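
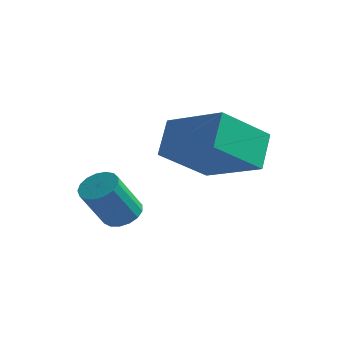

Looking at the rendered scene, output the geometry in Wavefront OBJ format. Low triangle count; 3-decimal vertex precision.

v -2.712 2.385 -1.991
v -2.124 2.495 -1.828
v -2.32 1.646 -0.546
v -2.908 1.535 -0.709
v -2.276 2.718 -1.703
v -2.471 1.869 -0.422
v -2.527 2.864 -1.645
v -2.723 2.015 -0.363
v -2.821 2.901 -1.665
v -3.016 2.052 -0.384
v -3.09 2.819 -1.761
v -3.285 1.97 -0.479
v -3.272 2.638 -1.909
v -3.468 1.789 -0.627
v -3.326 2.398 -2.075
v -3.522 1.549 -0.794
v -3.24 2.156 -2.223
v -3.435 1.307 -0.941
v -3.032 1.966 -2.317
v -3.228 1.117 -1.035
v -2.752 1.871 -2.337
v -2.947 1.022 -1.055
v -2.462 1.895 -2.277
v -2.658 1.046 -0.995
v -2.229 2.03 -2.152
v -2.425 1.181 -0.87
v -2.108 2.247 -1.99
v -2.303 1.398 -0.708
v -0.895 3.826 -0.649
v -1.519 2.359 0.475
v -1.151 4.674 0.316
v -1.775 3.208 1.439
v 1.015 3.572 0.081
v 0.391 2.106 1.204
v 0.759 4.421 1.045
v 0.135 2.954 2.169
f 2 1 5
f 2 5 3
f 3 5 6
f 3 6 4
f 5 1 7
f 5 7 6
f 6 7 8
f 6 8 4
f 7 1 9
f 7 9 8
f 8 9 10
f 8 10 4
f 9 1 11
f 9 11 10
f 10 11 12
f 10 12 4
f 11 1 13
f 11 13 12
f 12 13 14
f 12 14 4
f 13 1 15
f 13 15 14
f 14 15 16
f 14 16 4
f 15 1 17
f 15 17 16
f 16 17 18
f 16 18 4
f 17 1 19
f 17 19 18
f 18 19 20
f 18 20 4
f 19 1 21
f 19 21 20
f 20 21 22
f 20 22 4
f 21 1 23
f 21 23 22
f 22 23 24
f 22 24 4
f 23 1 25
f 23 25 24
f 24 25 26
f 24 26 4
f 25 1 27
f 25 27 26
f 26 27 28
f 26 28 4
f 27 1 2
f 27 2 28
f 28 2 3
f 28 3 4
f 30 32 29
f 33 30 29
f 29 32 31
f 31 33 29
f 30 36 32
f 34 30 33
f 34 36 30
f 32 36 31
f 35 33 31
f 31 36 35
f 35 34 33
f 36 34 35



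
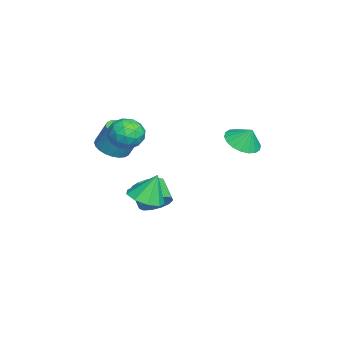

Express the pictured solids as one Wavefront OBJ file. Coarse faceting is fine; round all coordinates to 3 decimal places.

v -2.536 2.961 1.968
v -1.622 3.315 1.565
v -2.304 3.459 2.932
v -1.924 3.662 1.459
v -2.348 3.869 1.454
v -2.809 3.897 1.551
v -3.216 3.74 1.73
v -3.488 3.428 1.957
v -3.572 3.024 2.185
v -3.451 2.608 2.371
v -3.149 2.261 2.476
v -2.725 2.053 2.481
v -2.264 2.025 2.384
v -1.857 2.183 2.205
v -1.585 2.494 1.978
v -1.501 2.899 1.75
v -2.635 -1.544 -2.948
v -2.304 -1.035 -2.217
v -3.334 -1.568 -1.381
v -3.665 -2.076 -2.112
v -2.665 -0.726 -2.465
v -3.695 -1.259 -1.628
v -3.016 -0.677 -2.866
v -4.046 -1.21 -2.029
v -3.246 -0.903 -3.293
v -4.276 -1.436 -2.456
v -3.283 -1.332 -3.611
v -4.312 -1.865 -2.774
v -3.113 -1.829 -3.718
v -4.143 -2.362 -2.881
v -2.792 -2.234 -3.581
v -3.822 -2.767 -2.744
v -2.421 -2.421 -3.244
v -3.451 -2.954 -2.407
v -2.118 -2.329 -2.812
v -3.148 -2.862 -1.975
v -1.979 -1.987 -2.424
v -3.009 -2.52 -1.587
v -2.049 -1.505 -2.202
v -3.078 -2.038 -1.365
v -3.27 -3.904 0.886
v -2.678 -3.18 0.48
v -2.518 -2.531 1.867
v -3.11 -3.256 2.274
v -3.039 -3.015 0.444
v -2.879 -2.366 1.832
v -3.434 -2.985 0.476
v -3.274 -2.337 1.863
v -3.805 -3.095 0.57
v -3.645 -2.447 1.958
v -4.094 -3.329 0.712
v -3.934 -2.68 2.1
v -4.258 -3.65 0.881
v -4.098 -3.002 2.269
v -4.271 -4.01 1.051
v -4.111 -3.361 2.438
v -4.132 -4.353 1.195
v -3.972 -3.705 2.583
v -3.862 -4.629 1.293
v -3.702 -3.98 2.68
v -3.501 -4.794 1.328
v -3.341 -4.145 2.716
v -3.106 -4.823 1.297
v -2.946 -4.175 2.684
v -2.735 -4.713 1.202
v -2.575 -4.065 2.59
v -2.446 -4.48 1.06
v -2.286 -3.831 2.448
v -2.282 -4.158 0.891
v -2.122 -3.51 2.279
v -2.269 -3.799 0.722
v -2.109 -3.15 2.109
v -2.408 -3.455 0.577
v -2.248 -2.807 1.965
v -1.265 -1.997 -1.74
v -0.336 -2.461 -1.406
v -1.515 -1.363 -0.16
v -0.201 -1.773 -1.661
v -0.563 -1.19 -1.952
v -1.254 -0.985 -2.144
v -1.95 -1.253 -2.147
v -2.325 -1.87 -1.959
v -2.204 -2.546 -1.668
v -1.644 -2.965 -1.411
v -0.906 -2.931 -1.307
v -1.579 -1.992 3.074
v -0.6 -2.384 2.946
v -2.24 -3.556 2.814
v -1.261 -3.948 2.686
v -1.578 -3.613 3.643
v -1.169 -2.646 3.803
v -1.671 -3.294 1.957
v -1.262 -2.327 2.117
v -0.657 -3.188 2.255
v -0.6 -3.386 3.297
v -2.24 -2.554 2.463
v -2.183 -2.752 3.505
v -1.032 -2.05 3.033
v -1.808 -3.89 2.727
v -1.995 -3.693 3.29
v -1.419 -3.923 3.214
v -1.366 -2.205 3.537
v -0.791 -2.435 3.461
v -1.365 -3.158 3.871
v -2.049 -3.505 2.299
v -1.474 -3.735 2.223
v -1.421 -2.017 2.546
v -0.845 -2.247 2.47
v -1.475 -2.782 1.889
v -0.49 -2.754 2.552
v -0.878 -3.673 2.399
v -1.119 -3.289 1.97
v -0.879 -2.72 2.065
v -0.456 -2.87 3.164
v -0.844 -3.789 3.011
v -1.03 -3.592 3.573
v -0.79 -3.024 3.668
v -0.489 -3.343 2.758
v -1.996 -2.151 2.749
v -2.384 -3.07 2.596
v -2.05 -2.916 2.092
v -1.81 -2.348 2.187
v -1.962 -2.267 3.361
v -2.35 -3.186 3.208
v -1.961 -3.22 3.695
v -1.721 -2.651 3.79
v -2.351 -2.597 3.002
f 2 1 4
f 2 4 3
f 4 1 5
f 4 5 3
f 5 1 6
f 5 6 3
f 6 1 7
f 6 7 3
f 7 1 8
f 7 8 3
f 8 1 9
f 8 9 3
f 9 1 10
f 9 10 3
f 10 1 11
f 10 11 3
f 11 1 12
f 11 12 3
f 12 1 13
f 12 13 3
f 13 1 14
f 13 14 3
f 14 1 15
f 14 15 3
f 15 1 16
f 15 16 3
f 16 1 2
f 16 2 3
f 18 17 21
f 18 21 19
f 19 21 22
f 19 22 20
f 21 17 23
f 21 23 22
f 22 23 24
f 22 24 20
f 23 17 25
f 23 25 24
f 24 25 26
f 24 26 20
f 25 17 27
f 25 27 26
f 26 27 28
f 26 28 20
f 27 17 29
f 27 29 28
f 28 29 30
f 28 30 20
f 29 17 31
f 29 31 30
f 30 31 32
f 30 32 20
f 31 17 33
f 31 33 32
f 32 33 34
f 32 34 20
f 33 17 35
f 33 35 34
f 34 35 36
f 34 36 20
f 35 17 37
f 35 37 36
f 36 37 38
f 36 38 20
f 37 17 39
f 37 39 38
f 38 39 40
f 38 40 20
f 39 17 18
f 39 18 40
f 40 18 19
f 40 19 20
f 42 41 45
f 42 45 43
f 43 45 46
f 43 46 44
f 45 41 47
f 45 47 46
f 46 47 48
f 46 48 44
f 47 41 49
f 47 49 48
f 48 49 50
f 48 50 44
f 49 41 51
f 49 51 50
f 50 51 52
f 50 52 44
f 51 41 53
f 51 53 52
f 52 53 54
f 52 54 44
f 53 41 55
f 53 55 54
f 54 55 56
f 54 56 44
f 55 41 57
f 55 57 56
f 56 57 58
f 56 58 44
f 57 41 59
f 57 59 58
f 58 59 60
f 58 60 44
f 59 41 61
f 59 61 60
f 60 61 62
f 60 62 44
f 61 41 63
f 61 63 62
f 62 63 64
f 62 64 44
f 63 41 65
f 63 65 64
f 64 65 66
f 64 66 44
f 65 41 67
f 65 67 66
f 66 67 68
f 66 68 44
f 67 41 69
f 67 69 68
f 68 69 70
f 68 70 44
f 69 41 71
f 69 71 70
f 70 71 72
f 70 72 44
f 71 41 73
f 71 73 72
f 72 73 74
f 72 74 44
f 73 41 42
f 73 42 74
f 74 42 43
f 74 43 44
f 76 75 78
f 76 78 77
f 78 75 79
f 78 79 77
f 79 75 80
f 79 80 77
f 80 75 81
f 80 81 77
f 81 75 82
f 81 82 77
f 82 75 83
f 82 83 77
f 83 75 84
f 83 84 77
f 84 75 85
f 84 85 77
f 85 75 76
f 85 76 77
f 86 123 102
f 123 97 126
f 102 126 91
f 123 126 102
f 86 102 98
f 102 91 103
f 98 103 87
f 102 103 98
f 86 98 107
f 98 87 108
f 107 108 93
f 98 108 107
f 86 107 119
f 107 93 122
f 119 122 96
f 107 122 119
f 86 119 123
f 119 96 127
f 123 127 97
f 119 127 123
f 87 103 114
f 103 91 117
f 114 117 95
f 103 117 114
f 91 126 104
f 126 97 125
f 104 125 90
f 126 125 104
f 97 127 124
f 127 96 120
f 124 120 88
f 127 120 124
f 96 122 121
f 122 93 109
f 121 109 92
f 122 109 121
f 93 108 113
f 108 87 110
f 113 110 94
f 108 110 113
f 89 115 101
f 115 95 116
f 101 116 90
f 115 116 101
f 89 101 99
f 101 90 100
f 99 100 88
f 101 100 99
f 89 99 106
f 99 88 105
f 106 105 92
f 99 105 106
f 89 106 111
f 106 92 112
f 111 112 94
f 106 112 111
f 89 111 115
f 111 94 118
f 115 118 95
f 111 118 115
f 90 116 104
f 116 95 117
f 104 117 91
f 116 117 104
f 88 100 124
f 100 90 125
f 124 125 97
f 100 125 124
f 92 105 121
f 105 88 120
f 121 120 96
f 105 120 121
f 94 112 113
f 112 92 109
f 113 109 93
f 112 109 113
f 95 118 114
f 118 94 110
f 114 110 87
f 118 110 114



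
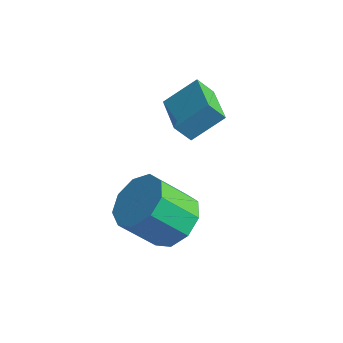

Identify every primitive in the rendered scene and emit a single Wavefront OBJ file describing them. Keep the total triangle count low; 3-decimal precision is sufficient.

v -3.326 2.383 0.143
v -2.749 3.276 0.942
v -4.487 3.258 0.004
v -3.91 4.151 0.803
v -2.97 2.749 -0.523
v -2.393 3.642 0.276
v -4.131 3.624 -0.662
v -3.554 4.517 0.137
v -2.302 1.192 -2.839
v -1.512 1.352 -2.247
v -2.249 0.548 -1.048
v -3.038 0.388 -1.641
v -1.962 1.863 -2.18
v -2.698 1.059 -0.982
v -2.571 2.06 -2.422
v -3.307 1.256 -1.224
v -3.054 1.851 -2.859
v -3.79 1.047 -1.661
v -3.185 1.333 -3.287
v -3.921 0.53 -2.088
v -2.903 0.749 -3.505
v -3.639 -0.054 -2.306
v -2.34 0.373 -3.412
v -3.076 -0.431 -2.213
v -1.759 0.379 -3.05
v -2.495 -0.424 -1.852
v -1.432 0.766 -2.59
v -2.168 -0.038 -1.392
f 2 4 1
f 5 2 1
f 1 4 3
f 3 5 1
f 2 8 4
f 6 2 5
f 6 8 2
f 4 8 3
f 7 5 3
f 3 8 7
f 7 6 5
f 8 6 7
f 10 9 13
f 10 13 11
f 11 13 14
f 11 14 12
f 13 9 15
f 13 15 14
f 14 15 16
f 14 16 12
f 15 9 17
f 15 17 16
f 16 17 18
f 16 18 12
f 17 9 19
f 17 19 18
f 18 19 20
f 18 20 12
f 19 9 21
f 19 21 20
f 20 21 22
f 20 22 12
f 21 9 23
f 21 23 22
f 22 23 24
f 22 24 12
f 23 9 25
f 23 25 24
f 24 25 26
f 24 26 12
f 25 9 27
f 25 27 26
f 26 27 28
f 26 28 12
f 27 9 10
f 27 10 28
f 28 10 11
f 28 11 12



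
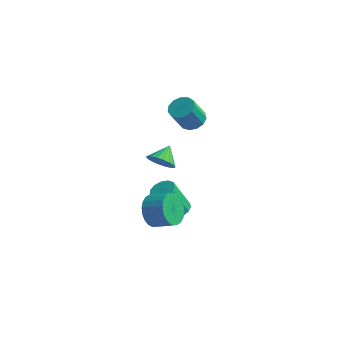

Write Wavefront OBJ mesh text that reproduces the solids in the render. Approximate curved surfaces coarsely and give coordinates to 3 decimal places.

v 0.453 -1.265 -2.379
v 1.094 -0.986 -2.056
v 0.408 -1.556 -0.199
v -0.233 -1.835 -0.521
v 0.808 -0.66 -2.062
v 0.122 -1.23 -0.205
v 0.409 -0.526 -2.168
v -0.277 -1.096 -0.311
v 0.024 -0.627 -2.341
v -0.662 -1.197 -0.484
v -0.225 -0.93 -2.526
v -0.91 -1.5 -0.669
v -0.258 -1.34 -2.664
v -0.944 -1.91 -0.807
v -0.066 -1.726 -2.712
v -0.752 -2.296 -0.855
v 0.291 -1.966 -2.653
v -0.395 -2.536 -0.796
v 0.699 -1.983 -2.508
v 0.014 -2.553 -0.651
v 1.029 -1.772 -2.321
v 0.344 -2.342 -0.464
v 1.176 -1.4 -2.153
v 0.491 -1.97 -0.296
v 0.405 -3.121 2.855
v 1.033 -2.795 2.383
v 0.415 -2.139 3.545
v 0.722 -2.669 2.208
v 0.349 -2.632 2.161
v -0.014 -2.692 2.252
v -0.293 -2.838 2.462
v -0.434 -3.039 2.749
v -0.409 -3.256 3.058
v -0.222 -3.447 3.326
v 0.089 -3.573 3.501
v 0.462 -3.609 3.548
v 0.825 -3.549 3.458
v 1.104 -3.404 3.248
v 1.245 -3.203 2.96
v 1.22 -2.985 2.652
v -1.232 3.47 1.52
v -0.747 4.011 1.923
v -1.044 3.191 3.382
v -1.528 2.65 2.98
v -1.18 4.188 1.934
v -1.477 3.368 3.393
v -1.629 4.137 1.814
v -1.926 3.317 3.273
v -1.952 3.874 1.601
v -2.249 3.054 3.06
v -2.046 3.483 1.362
v -2.343 2.664 2.821
v -1.882 3.088 1.174
v -2.179 2.268 2.633
v -1.511 2.814 1.095
v -1.808 1.994 2.554
v -1.052 2.748 1.152
v -1.348 1.929 2.611
v -0.649 2.912 1.325
v -0.946 2.092 2.785
v -0.432 3.252 1.561
v -0.729 2.432 3.02
v -0.468 3.662 1.783
v -0.765 2.842 3.243
v 0.387 -3.96 -0.592
v 0.757 -3.539 -1.491
v 1.943 -3.42 -0.948
v 1.573 -3.84 -0.048
v 0.63 -3.2 -1.29
v 1.817 -3.081 -0.747
v 0.467 -2.977 -0.982
v 1.653 -2.858 -0.439
v 0.292 -2.904 -0.615
v 1.478 -2.785 -0.072
v 0.131 -2.992 -0.244
v 1.317 -2.872 0.299
v 0.009 -3.226 0.074
v 1.195 -3.107 0.617
v -0.056 -3.573 0.29
v 1.13 -3.453 0.834
v -0.053 -3.978 0.373
v 1.133 -3.859 0.916
v 0.017 -4.38 0.308
v 1.203 -4.261 0.851
v 0.143 -4.719 0.107
v 1.33 -4.6 0.65
v 0.307 -4.942 -0.201
v 1.493 -4.823 0.342
v 0.482 -5.015 -0.568
v 1.668 -4.896 -0.025
v 0.643 -4.928 -0.939
v 1.829 -4.808 -0.396
v 0.765 -4.693 -1.257
v 1.951 -4.574 -0.714
v 0.83 -4.347 -1.474
v 2.016 -4.227 -0.93
v 0.827 -3.941 -1.556
v 2.013 -3.822 -1.013
f 2 1 5
f 2 5 3
f 3 5 6
f 3 6 4
f 5 1 7
f 5 7 6
f 6 7 8
f 6 8 4
f 7 1 9
f 7 9 8
f 8 9 10
f 8 10 4
f 9 1 11
f 9 11 10
f 10 11 12
f 10 12 4
f 11 1 13
f 11 13 12
f 12 13 14
f 12 14 4
f 13 1 15
f 13 15 14
f 14 15 16
f 14 16 4
f 15 1 17
f 15 17 16
f 16 17 18
f 16 18 4
f 17 1 19
f 17 19 18
f 18 19 20
f 18 20 4
f 19 1 21
f 19 21 20
f 20 21 22
f 20 22 4
f 21 1 23
f 21 23 22
f 22 23 24
f 22 24 4
f 23 1 2
f 23 2 24
f 24 2 3
f 24 3 4
f 26 25 28
f 26 28 27
f 28 25 29
f 28 29 27
f 29 25 30
f 29 30 27
f 30 25 31
f 30 31 27
f 31 25 32
f 31 32 27
f 32 25 33
f 32 33 27
f 33 25 34
f 33 34 27
f 34 25 35
f 34 35 27
f 35 25 36
f 35 36 27
f 36 25 37
f 36 37 27
f 37 25 38
f 37 38 27
f 38 25 39
f 38 39 27
f 39 25 40
f 39 40 27
f 40 25 26
f 40 26 27
f 42 41 45
f 42 45 43
f 43 45 46
f 43 46 44
f 45 41 47
f 45 47 46
f 46 47 48
f 46 48 44
f 47 41 49
f 47 49 48
f 48 49 50
f 48 50 44
f 49 41 51
f 49 51 50
f 50 51 52
f 50 52 44
f 51 41 53
f 51 53 52
f 52 53 54
f 52 54 44
f 53 41 55
f 53 55 54
f 54 55 56
f 54 56 44
f 55 41 57
f 55 57 56
f 56 57 58
f 56 58 44
f 57 41 59
f 57 59 58
f 58 59 60
f 58 60 44
f 59 41 61
f 59 61 60
f 60 61 62
f 60 62 44
f 61 41 63
f 61 63 62
f 62 63 64
f 62 64 44
f 63 41 42
f 63 42 64
f 64 42 43
f 64 43 44
f 66 65 69
f 66 69 67
f 67 69 70
f 67 70 68
f 69 65 71
f 69 71 70
f 70 71 72
f 70 72 68
f 71 65 73
f 71 73 72
f 72 73 74
f 72 74 68
f 73 65 75
f 73 75 74
f 74 75 76
f 74 76 68
f 75 65 77
f 75 77 76
f 76 77 78
f 76 78 68
f 77 65 79
f 77 79 78
f 78 79 80
f 78 80 68
f 79 65 81
f 79 81 80
f 80 81 82
f 80 82 68
f 81 65 83
f 81 83 82
f 82 83 84
f 82 84 68
f 83 65 85
f 83 85 84
f 84 85 86
f 84 86 68
f 85 65 87
f 85 87 86
f 86 87 88
f 86 88 68
f 87 65 89
f 87 89 88
f 88 89 90
f 88 90 68
f 89 65 91
f 89 91 90
f 90 91 92
f 90 92 68
f 91 65 93
f 91 93 92
f 92 93 94
f 92 94 68
f 93 65 95
f 93 95 94
f 94 95 96
f 94 96 68
f 95 65 97
f 95 97 96
f 96 97 98
f 96 98 68
f 97 65 66
f 97 66 98
f 98 66 67
f 98 67 68



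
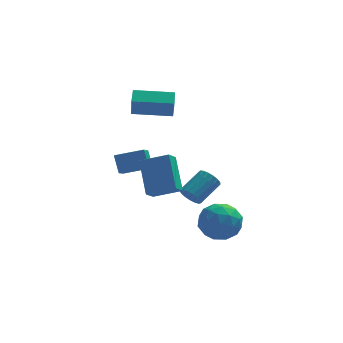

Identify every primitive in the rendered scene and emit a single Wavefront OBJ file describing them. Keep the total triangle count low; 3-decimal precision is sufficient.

v 1.972 0.814 -4.022
v 2.334 0.235 -3.829
v 3.43 1.206 -2.966
v 3.068 1.786 -3.158
v 2.48 0.329 -4.121
v 3.576 1.3 -3.257
v 2.51 0.534 -4.39
v 3.607 1.505 -3.527
v 2.417 0.803 -4.575
v 3.513 1.775 -3.711
v 2.222 1.076 -4.633
v 3.318 2.047 -3.769
v 1.969 1.288 -4.551
v 3.066 2.259 -3.688
v 1.717 1.392 -4.348
v 2.814 2.363 -3.484
v 1.524 1.363 -4.07
v 2.62 2.334 -3.207
v 1.433 1.209 -3.781
v 2.529 2.18 -2.918
v 1.465 0.965 -3.547
v 2.562 1.936 -2.684
v 1.614 0.686 -3.422
v 2.71 1.657 -2.559
v 1.844 0.436 -3.434
v 2.941 1.407 -2.571
v 2.104 0.274 -3.581
v 3.2 1.245 -2.718
v 3.109 -2.791 -3.046
v 3.545 -3.521 -2.172
v 2.815 -4.359 -4.208
v 3.251 -5.089 -3.334
v 2.18 -4.527 -3.181
v 2.361 -3.558 -2.462
v 3.999 -4.322 -3.918
v 4.18 -3.353 -3.199
v 4.095 -4.467 -2.71
v 2.971 -4.594 -2.255
v 3.389 -3.286 -4.125
v 2.265 -3.413 -3.67
v 3.353 -3.019 -2.507
v 3.007 -4.861 -3.873
v 2.377 -4.531 -3.783
v 2.634 -4.96 -3.269
v 2.657 -3.04 -2.678
v 2.913 -3.47 -2.164
v 2.111 -4.061 -2.757
v 3.447 -4.41 -4.216
v 3.703 -4.84 -3.702
v 3.726 -2.92 -3.111
v 3.983 -3.349 -2.597
v 4.249 -3.819 -3.623
v 3.933 -4.004 -2.31
v 3.76 -4.925 -2.993
v 4.199 -4.474 -3.336
v 4.306 -3.905 -2.913
v 3.272 -4.078 -2.042
v 3.099 -5 -2.725
v 2.469 -4.67 -2.635
v 2.576 -4.1 -2.213
v 3.595 -4.634 -2.359
v 3.261 -2.88 -3.655
v 3.088 -3.802 -4.338
v 3.784 -3.78 -4.167
v 3.891 -3.21 -3.745
v 2.6 -2.955 -3.387
v 2.427 -3.876 -4.07
v 2.054 -3.975 -3.467
v 2.161 -3.406 -3.044
v 2.765 -3.246 -4.021
v -0.168 -4.241 -1.117
v -0.541 -4.886 -0.578
v -0.438 -2.762 0.461
v -0.812 -3.407 1.001
v 1.272 -4.593 -0.541
v 0.898 -5.238 -0.001
v 1.001 -3.114 1.038
v 0.628 -3.759 1.577
v -1.044 2.444 1.415
v -1.031 1.906 2.621
v -0.934 3.315 1.802
v -0.921 2.778 3.008
v 1.141 2.222 1.292
v 1.154 1.685 2.498
v 1.251 3.094 1.679
v 1.264 2.556 2.885
v -1.815 -2.744 -0.214
v -2.037 -2.132 0.734
v -1.571 -1.843 -0.738
v -1.794 -1.231 0.21
v -0.326 -2.889 0.23
v -0.549 -2.277 1.178
v -0.083 -1.988 -0.294
v -0.305 -1.376 0.654
f 2 1 5
f 2 5 3
f 3 5 6
f 3 6 4
f 5 1 7
f 5 7 6
f 6 7 8
f 6 8 4
f 7 1 9
f 7 9 8
f 8 9 10
f 8 10 4
f 9 1 11
f 9 11 10
f 10 11 12
f 10 12 4
f 11 1 13
f 11 13 12
f 12 13 14
f 12 14 4
f 13 1 15
f 13 15 14
f 14 15 16
f 14 16 4
f 15 1 17
f 15 17 16
f 16 17 18
f 16 18 4
f 17 1 19
f 17 19 18
f 18 19 20
f 18 20 4
f 19 1 21
f 19 21 20
f 20 21 22
f 20 22 4
f 21 1 23
f 21 23 22
f 22 23 24
f 22 24 4
f 23 1 25
f 23 25 24
f 24 25 26
f 24 26 4
f 25 1 27
f 25 27 26
f 26 27 28
f 26 28 4
f 27 1 2
f 27 2 28
f 28 2 3
f 28 3 4
f 29 66 45
f 66 40 69
f 45 69 34
f 66 69 45
f 29 45 41
f 45 34 46
f 41 46 30
f 45 46 41
f 29 41 50
f 41 30 51
f 50 51 36
f 41 51 50
f 29 50 62
f 50 36 65
f 62 65 39
f 50 65 62
f 29 62 66
f 62 39 70
f 66 70 40
f 62 70 66
f 30 46 57
f 46 34 60
f 57 60 38
f 46 60 57
f 34 69 47
f 69 40 68
f 47 68 33
f 69 68 47
f 40 70 67
f 70 39 63
f 67 63 31
f 70 63 67
f 39 65 64
f 65 36 52
f 64 52 35
f 65 52 64
f 36 51 56
f 51 30 53
f 56 53 37
f 51 53 56
f 32 58 44
f 58 38 59
f 44 59 33
f 58 59 44
f 32 44 42
f 44 33 43
f 42 43 31
f 44 43 42
f 32 42 49
f 42 31 48
f 49 48 35
f 42 48 49
f 32 49 54
f 49 35 55
f 54 55 37
f 49 55 54
f 32 54 58
f 54 37 61
f 58 61 38
f 54 61 58
f 33 59 47
f 59 38 60
f 47 60 34
f 59 60 47
f 31 43 67
f 43 33 68
f 67 68 40
f 43 68 67
f 35 48 64
f 48 31 63
f 64 63 39
f 48 63 64
f 37 55 56
f 55 35 52
f 56 52 36
f 55 52 56
f 38 61 57
f 61 37 53
f 57 53 30
f 61 53 57
f 72 74 71
f 75 72 71
f 71 74 73
f 73 75 71
f 72 78 74
f 76 72 75
f 76 78 72
f 74 78 73
f 77 75 73
f 73 78 77
f 77 76 75
f 78 76 77
f 80 82 79
f 83 80 79
f 79 82 81
f 81 83 79
f 80 86 82
f 84 80 83
f 84 86 80
f 82 86 81
f 85 83 81
f 81 86 85
f 85 84 83
f 86 84 85
f 88 90 87
f 91 88 87
f 87 90 89
f 89 91 87
f 88 94 90
f 92 88 91
f 92 94 88
f 90 94 89
f 93 91 89
f 89 94 93
f 93 92 91
f 94 92 93



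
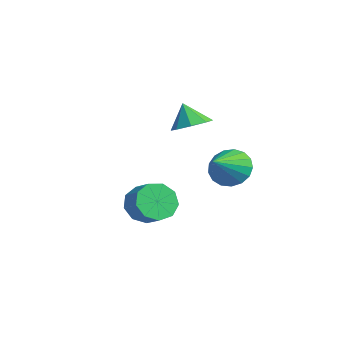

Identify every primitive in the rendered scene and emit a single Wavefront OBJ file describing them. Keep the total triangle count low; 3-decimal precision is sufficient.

v -0.279 -0.014 -2.06
v 0.126 -0.698 -2.597
v 1.045 -0.531 -2.117
v 0.639 0.154 -1.58
v 0.178 -0.117 -2.898
v 1.096 0.051 -2.418
v 0.015 0.513 -2.807
v 0.934 0.68 -2.326
v -0.285 0.896 -2.366
v 0.634 1.064 -1.886
v -0.582 0.854 -1.782
v 0.336 1.021 -1.302
v -0.738 0.405 -1.328
v 0.18 0.573 -0.848
v -0.679 -0.239 -1.217
v 0.239 -0.072 -0.737
v -0.433 -0.778 -1.5
v 0.486 -0.611 -1.02
v -0.115 -0.959 -2.045
v 0.804 -0.792 -1.565
v 1.409 2.913 0.123
v 2.152 3.082 -0.461
v 2.311 1.767 0.937
v 2.215 3.378 -0.115
v 2.093 3.567 0.286
v 1.815 3.606 0.649
v 1.443 3.486 0.892
v 1.064 3.236 0.958
v 0.764 2.911 0.834
v 0.612 2.586 0.546
v 0.642 2.337 0.161
v 0.848 2.219 -0.232
v 1.183 2.261 -0.544
v 1.569 2.451 -0.704
v 1.919 2.748 -0.674
v -3.609 3.37 0.718
v -2.843 3.702 1.104
v -4.091 3.15 1.862
v -3.328 4.201 0.996
v -3.978 4.213 0.725
v -4.412 3.731 0.45
v -4.376 3.038 0.332
v -3.891 2.539 0.44
v -3.241 2.527 0.711
v -2.807 3.009 0.986
f 2 1 5
f 2 5 3
f 3 5 6
f 3 6 4
f 5 1 7
f 5 7 6
f 6 7 8
f 6 8 4
f 7 1 9
f 7 9 8
f 8 9 10
f 8 10 4
f 9 1 11
f 9 11 10
f 10 11 12
f 10 12 4
f 11 1 13
f 11 13 12
f 12 13 14
f 12 14 4
f 13 1 15
f 13 15 14
f 14 15 16
f 14 16 4
f 15 1 17
f 15 17 16
f 16 17 18
f 16 18 4
f 17 1 19
f 17 19 18
f 18 19 20
f 18 20 4
f 19 1 2
f 19 2 20
f 20 2 3
f 20 3 4
f 22 21 24
f 22 24 23
f 24 21 25
f 24 25 23
f 25 21 26
f 25 26 23
f 26 21 27
f 26 27 23
f 27 21 28
f 27 28 23
f 28 21 29
f 28 29 23
f 29 21 30
f 29 30 23
f 30 21 31
f 30 31 23
f 31 21 32
f 31 32 23
f 32 21 33
f 32 33 23
f 33 21 34
f 33 34 23
f 34 21 35
f 34 35 23
f 35 21 22
f 35 22 23
f 37 36 39
f 37 39 38
f 39 36 40
f 39 40 38
f 40 36 41
f 40 41 38
f 41 36 42
f 41 42 38
f 42 36 43
f 42 43 38
f 43 36 44
f 43 44 38
f 44 36 45
f 44 45 38
f 45 36 37
f 45 37 38



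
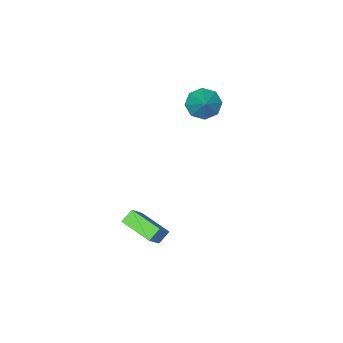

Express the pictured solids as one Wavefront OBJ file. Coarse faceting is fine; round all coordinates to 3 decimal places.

v 1.711 -2.976 -3.283
v 2.83 -2.583 -1.943
v 1.571 -1.1 -3.716
v 2.69 -0.707 -2.376
v 2.41 -3.053 -3.844
v 3.529 -2.66 -2.504
v 2.27 -1.177 -4.277
v 3.389 -0.784 -2.937
v -2.679 -2.705 3.336
v -2.272 -2.216 2.564
v -1.721 -1.655 4.504
v -2.922 -1.893 2.805
v -3.43 -2.045 3.358
v -3.497 -2.584 3.897
v -3.085 -3.194 4.108
v -2.435 -3.517 3.866
v -1.928 -3.365 3.313
v -1.86 -2.826 2.774
f 2 4 1
f 5 2 1
f 1 4 3
f 3 5 1
f 2 8 4
f 6 2 5
f 6 8 2
f 4 8 3
f 7 5 3
f 3 8 7
f 7 6 5
f 8 6 7
f 10 9 12
f 10 12 11
f 12 9 13
f 12 13 11
f 13 9 14
f 13 14 11
f 14 9 15
f 14 15 11
f 15 9 16
f 15 16 11
f 16 9 17
f 16 17 11
f 17 9 18
f 17 18 11
f 18 9 10
f 18 10 11



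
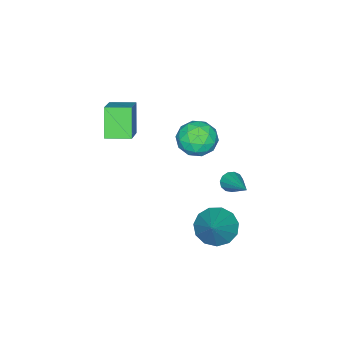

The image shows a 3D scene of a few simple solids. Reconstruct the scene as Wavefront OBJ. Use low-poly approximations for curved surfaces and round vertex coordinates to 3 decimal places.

v 0.302 2.79 -1.687
v 0.756 2.572 -1.817
v 1.278 4.21 -0.653
v 0.694 2.767 -2.027
v 0.508 2.969 -2.129
v 0.256 3.114 -2.09
v 0.019 3.156 -1.923
v -0.129 3.082 -1.681
v -0.139 2.914 -1.441
v -0.01 2.707 -1.279
v 0.218 2.527 -1.246
v 0.473 2.429 -1.353
v 0.673 2.446 -1.566
v 1.493 2.855 -3.855
v 2.029 3.279 -4.558
v 2.887 3.565 -2.365
v 1.661 3.656 -4.394
v 1.24 3.78 -4.058
v 0.899 3.61 -3.658
v 0.747 3.2 -3.321
v 0.832 2.681 -3.153
v 1.126 2.217 -3.208
v 1.538 1.956 -3.468
v 1.934 1.98 -3.851
v 2.191 2.282 -4.235
v 2.226 2.766 -4.499
v -0.569 1.015 0.431
v -0.043 1.742 0.794
v 0.743 0.298 -0.034
v 1.269 1.025 0.329
v 0.796 0.427 0.924
v -0.015 0.869 1.211
v 0.715 1.171 -0.451
v -0.096 1.613 -0.164
v 0.75 1.838 0.248
v 0.8 1.378 1.098
v -0.1 0.662 -0.338
v -0.05 0.202 0.512
v -0.421 1.441 0.653
v 1.121 0.599 0.107
v 0.843 0.247 0.457
v 1.152 0.674 0.67
v -0.404 0.928 0.899
v -0.096 1.356 1.112
v 0.398 0.583 1.188
v 0.796 0.684 -0.352
v 1.104 1.112 -0.139
v -0.452 1.366 0.09
v -0.143 1.793 0.303
v 0.302 1.457 -0.428
v 0.354 1.925 0.546
v 1.125 1.504 0.273
v 0.8 1.589 -0.186
v 0.323 1.849 -0.017
v 0.383 1.655 1.045
v 1.154 1.234 0.772
v 0.877 0.882 1.122
v 0.4 1.142 1.29
v 0.85 1.711 0.725
v -0.454 0.806 -0.012
v 0.317 0.385 -0.285
v 0.3 0.898 -0.53
v -0.177 1.158 -0.362
v -0.425 0.536 0.487
v 0.346 0.115 0.214
v 0.377 0.191 0.777
v -0.1 0.451 0.946
v -0.15 0.329 0.035
v 1.381 -2.866 1.541
v 2.656 -2.133 2.507
v 0.768 -1.883 1.603
v 2.044 -1.149 2.569
v 2.076 -2.351 0.231
v 3.352 -1.617 1.197
v 1.464 -1.367 0.293
v 2.739 -0.634 1.259
f 2 1 4
f 2 4 3
f 4 1 5
f 4 5 3
f 5 1 6
f 5 6 3
f 6 1 7
f 6 7 3
f 7 1 8
f 7 8 3
f 8 1 9
f 8 9 3
f 9 1 10
f 9 10 3
f 10 1 11
f 10 11 3
f 11 1 12
f 11 12 3
f 12 1 13
f 12 13 3
f 13 1 2
f 13 2 3
f 15 14 17
f 15 17 16
f 17 14 18
f 17 18 16
f 18 14 19
f 18 19 16
f 19 14 20
f 19 20 16
f 20 14 21
f 20 21 16
f 21 14 22
f 21 22 16
f 22 14 23
f 22 23 16
f 23 14 24
f 23 24 16
f 24 14 25
f 24 25 16
f 25 14 26
f 25 26 16
f 26 14 15
f 26 15 16
f 27 64 43
f 64 38 67
f 43 67 32
f 64 67 43
f 27 43 39
f 43 32 44
f 39 44 28
f 43 44 39
f 27 39 48
f 39 28 49
f 48 49 34
f 39 49 48
f 27 48 60
f 48 34 63
f 60 63 37
f 48 63 60
f 27 60 64
f 60 37 68
f 64 68 38
f 60 68 64
f 28 44 55
f 44 32 58
f 55 58 36
f 44 58 55
f 32 67 45
f 67 38 66
f 45 66 31
f 67 66 45
f 38 68 65
f 68 37 61
f 65 61 29
f 68 61 65
f 37 63 62
f 63 34 50
f 62 50 33
f 63 50 62
f 34 49 54
f 49 28 51
f 54 51 35
f 49 51 54
f 30 56 42
f 56 36 57
f 42 57 31
f 56 57 42
f 30 42 40
f 42 31 41
f 40 41 29
f 42 41 40
f 30 40 47
f 40 29 46
f 47 46 33
f 40 46 47
f 30 47 52
f 47 33 53
f 52 53 35
f 47 53 52
f 30 52 56
f 52 35 59
f 56 59 36
f 52 59 56
f 31 57 45
f 57 36 58
f 45 58 32
f 57 58 45
f 29 41 65
f 41 31 66
f 65 66 38
f 41 66 65
f 33 46 62
f 46 29 61
f 62 61 37
f 46 61 62
f 35 53 54
f 53 33 50
f 54 50 34
f 53 50 54
f 36 59 55
f 59 35 51
f 55 51 28
f 59 51 55
f 70 72 69
f 73 70 69
f 69 72 71
f 71 73 69
f 70 76 72
f 74 70 73
f 74 76 70
f 72 76 71
f 75 73 71
f 71 76 75
f 75 74 73
f 76 74 75



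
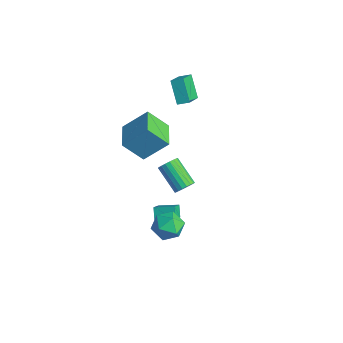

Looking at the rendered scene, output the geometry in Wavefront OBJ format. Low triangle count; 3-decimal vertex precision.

v -1.044 0.806 -2.864
v -0.647 0.687 -2.312
v -2.3 0.515 -1.163
v -2.696 0.634 -1.716
v -0.678 0.993 -2.31
v -2.331 0.821 -1.161
v -0.781 1.262 -2.418
v -2.433 1.089 -1.269
v -0.936 1.44 -2.614
v -2.588 1.268 -1.465
v -1.112 1.493 -2.86
v -2.765 1.32 -1.711
v -1.275 1.41 -3.106
v -2.927 1.237 -1.958
v -1.392 1.207 -3.305
v -3.044 1.035 -2.156
v -1.44 0.925 -3.417
v -3.093 0.753 -2.268
v -1.409 0.619 -3.419
v -3.062 0.447 -2.27
v -1.307 0.351 -3.311
v -2.959 0.178 -2.162
v -1.152 0.172 -3.115
v -2.804 0 -1.966
v -0.975 0.12 -2.869
v -2.628 -0.053 -1.72
v -0.813 0.203 -2.622
v -2.465 0.03 -1.474
v -0.696 0.405 -2.424
v -2.348 0.233 -1.275
v 0.687 -2.391 -2.712
v 0.169 -2.136 -2.075
v 0.13 -1.711 -3.438
v -0.388 -1.456 -2.8
v 1.488 -1.444 -2.44
v 0.97 -1.189 -1.802
v 0.931 -0.764 -3.165
v 0.413 -0.509 -2.528
v -4.893 2.784 3.959
v -3.907 1.585 4.926
v -4.435 3.381 4.231
v -3.448 2.181 5.199
v -3.832 2.579 2.621
v -2.845 1.379 3.589
v -3.373 3.175 2.894
v -2.387 1.976 3.861
v -4.027 -1.701 2.023
v -3.296 -0.382 3.427
v -3.323 -0.668 0.686
v -2.592 0.651 2.09
v -2.408 -2.691 2.11
v -1.677 -1.372 3.514
v -1.704 -1.658 0.773
v -0.973 -0.339 2.177
v 3.59 -2.672 -0.078
v 4.38 -2.611 0.597
v 3.48 -4.329 0.203
v 4.27 -4.268 0.878
v 3.351 -3.839 1.113
v 3.419 -2.815 0.939
v 4.441 -4.125 -0.139
v 4.509 -3.101 -0.313
v 4.906 -3.508 0.559
v 4.232 -3.332 1.332
v 3.628 -3.608 -0.532
v 2.954 -3.432 0.241
f 2 1 5
f 2 5 3
f 3 5 6
f 3 6 4
f 5 1 7
f 5 7 6
f 6 7 8
f 6 8 4
f 7 1 9
f 7 9 8
f 8 9 10
f 8 10 4
f 9 1 11
f 9 11 10
f 10 11 12
f 10 12 4
f 11 1 13
f 11 13 12
f 12 13 14
f 12 14 4
f 13 1 15
f 13 15 14
f 14 15 16
f 14 16 4
f 15 1 17
f 15 17 16
f 16 17 18
f 16 18 4
f 17 1 19
f 17 19 18
f 18 19 20
f 18 20 4
f 19 1 21
f 19 21 20
f 20 21 22
f 20 22 4
f 21 1 23
f 21 23 22
f 22 23 24
f 22 24 4
f 23 1 25
f 23 25 24
f 24 25 26
f 24 26 4
f 25 1 27
f 25 27 26
f 26 27 28
f 26 28 4
f 27 1 29
f 27 29 28
f 28 29 30
f 28 30 4
f 29 1 2
f 29 2 30
f 30 2 3
f 30 3 4
f 32 34 31
f 35 32 31
f 31 34 33
f 33 35 31
f 32 38 34
f 36 32 35
f 36 38 32
f 34 38 33
f 37 35 33
f 33 38 37
f 37 36 35
f 38 36 37
f 40 42 39
f 43 40 39
f 39 42 41
f 41 43 39
f 40 46 42
f 44 40 43
f 44 46 40
f 42 46 41
f 45 43 41
f 41 46 45
f 45 44 43
f 46 44 45
f 48 50 47
f 51 48 47
f 47 50 49
f 49 51 47
f 48 54 50
f 52 48 51
f 52 54 48
f 50 54 49
f 53 51 49
f 49 54 53
f 53 52 51
f 54 52 53
f 55 66 60
f 55 60 56
f 55 56 62
f 55 62 65
f 55 65 66
f 56 60 64
f 60 66 59
f 66 65 57
f 65 62 61
f 62 56 63
f 58 64 59
f 58 59 57
f 58 57 61
f 58 61 63
f 58 63 64
f 59 64 60
f 57 59 66
f 61 57 65
f 63 61 62
f 64 63 56



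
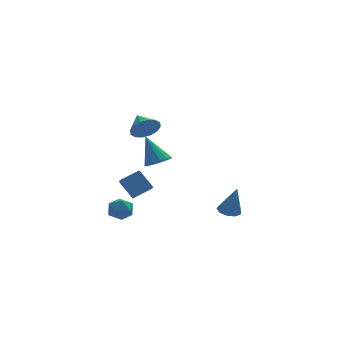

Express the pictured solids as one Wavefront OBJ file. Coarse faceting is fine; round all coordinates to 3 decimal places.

v -1.711 1.924 0.439
v -1.247 2.502 0.165
v -2.149 2.976 1.921
v -1.615 2.577 0.004
v -2.009 2.476 -0.041
v -2.323 2.228 0.042
v -2.474 1.899 0.232
v -2.419 1.576 0.477
v -2.176 1.346 0.712
v -1.808 1.271 0.873
v -1.414 1.371 0.918
v -1.1 1.62 0.835
v -0.949 1.949 0.645
v -1.003 2.272 0.4
v -2.677 0.862 3.494
v -2.196 0.624 4.166
v -2.843 1.978 4.006
v -1.909 0.801 3.875
v -1.827 0.993 3.482
v -1.974 1.151 3.092
v -2.309 1.231 2.81
v -2.742 1.212 2.711
v -3.158 1.099 2.821
v -3.446 0.923 3.112
v -3.527 0.73 3.505
v -3.38 0.573 3.895
v -3.046 0.493 4.177
v -2.612 0.512 4.276
v 2.628 3.26 -4.5
v 3.325 3.311 -4.624
v 2.972 2.94 -2.7
v 3.144 3.747 -4.512
v 2.721 3.956 -4.394
v 2.255 3.838 -4.326
v 1.963 3.451 -4.339
v 1.982 2.973 -4.427
v 2.303 2.63 -4.55
v 2.776 2.582 -4.649
v 3.18 2.851 -4.678
v -3.918 1.628 -1.915
v -3.323 1.142 -2.095
v -4.677 0.998 -2.725
v -4.082 0.512 -2.905
v -4.412 0.484 -2.189
v -3.944 0.873 -1.688
v -4.056 1.267 -3.132
v -3.588 1.656 -2.631
v -3.409 0.919 -2.846
v -3.629 0.435 -2.264
v -4.371 1.705 -2.556
v -4.591 1.221 -1.974
v -3.127 1.939 -2.143
v -3.303 1.228 -1.638
v -3.659 2.711 -1.243
v -3.835 2 -0.737
v -2.005 2.06 -1.583
v -2.181 1.349 -1.077
v -2.537 2.832 -0.682
v -2.713 2.121 -0.177
f 2 1 4
f 2 4 3
f 4 1 5
f 4 5 3
f 5 1 6
f 5 6 3
f 6 1 7
f 6 7 3
f 7 1 8
f 7 8 3
f 8 1 9
f 8 9 3
f 9 1 10
f 9 10 3
f 10 1 11
f 10 11 3
f 11 1 12
f 11 12 3
f 12 1 13
f 12 13 3
f 13 1 14
f 13 14 3
f 14 1 2
f 14 2 3
f 16 15 18
f 16 18 17
f 18 15 19
f 18 19 17
f 19 15 20
f 19 20 17
f 20 15 21
f 20 21 17
f 21 15 22
f 21 22 17
f 22 15 23
f 22 23 17
f 23 15 24
f 23 24 17
f 24 15 25
f 24 25 17
f 25 15 26
f 25 26 17
f 26 15 27
f 26 27 17
f 27 15 28
f 27 28 17
f 28 15 16
f 28 16 17
f 30 29 32
f 30 32 31
f 32 29 33
f 32 33 31
f 33 29 34
f 33 34 31
f 34 29 35
f 34 35 31
f 35 29 36
f 35 36 31
f 36 29 37
f 36 37 31
f 37 29 38
f 37 38 31
f 38 29 39
f 38 39 31
f 39 29 30
f 39 30 31
f 40 51 45
f 40 45 41
f 40 41 47
f 40 47 50
f 40 50 51
f 41 45 49
f 45 51 44
f 51 50 42
f 50 47 46
f 47 41 48
f 43 49 44
f 43 44 42
f 43 42 46
f 43 46 48
f 43 48 49
f 44 49 45
f 42 44 51
f 46 42 50
f 48 46 47
f 49 48 41
f 53 55 52
f 56 53 52
f 52 55 54
f 54 56 52
f 53 59 55
f 57 53 56
f 57 59 53
f 55 59 54
f 58 56 54
f 54 59 58
f 58 57 56
f 59 57 58



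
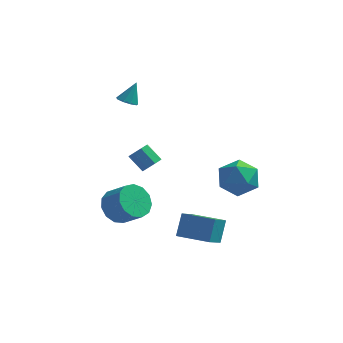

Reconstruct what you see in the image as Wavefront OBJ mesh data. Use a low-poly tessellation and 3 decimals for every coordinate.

v -1.879 -1.206 -2.957
v -1.446 -1.756 -3.713
v -0.429 -2.184 -2.819
v -0.861 -1.634 -2.063
v -1.204 -1.229 -3.735
v -0.187 -1.657 -2.841
v -1.177 -0.694 -3.51
v -0.16 -1.122 -2.617
v -1.372 -0.322 -3.11
v -0.355 -0.75 -2.216
v -1.728 -0.231 -2.661
v -0.711 -0.659 -1.767
v -2.132 -0.449 -2.306
v -1.115 -0.877 -1.412
v -2.455 -0.908 -2.157
v -1.438 -1.336 -1.264
v -2.596 -1.461 -2.263
v -1.578 -1.889 -1.369
v -2.508 -1.933 -2.589
v -1.491 -2.361 -1.695
v -2.221 -2.175 -3.031
v -1.204 -2.603 -2.138
v -1.825 -2.108 -3.45
v -0.808 -2.536 -2.557
v -0.606 1.108 -1.327
v -0.375 0.723 -0.9
v -1.163 1.086 -0.146
v -1.394 1.472 -0.573
v -0.168 1.15 -0.89
v -0.957 1.513 -0.136
v -0.218 1.553 -1.136
v -1.007 1.916 -0.382
v -0.495 1.695 -1.494
v -1.283 2.058 -0.74
v -0.837 1.494 -1.754
v -1.625 1.857 -1
v -1.043 1.067 -1.764
v -1.832 1.43 -1.01
v -0.993 0.664 -1.518
v -1.782 1.027 -0.764
v -0.717 0.522 -1.16
v -1.505 0.885 -0.406
v 3.486 3.091 -1.731
v 4.508 2.456 -1.856
v 2.672 2.064 -3.184
v 3.694 1.429 -3.309
v 3.01 1.287 -2.322
v 3.513 1.921 -1.424
v 3.667 2.599 -3.616
v 4.17 3.233 -2.718
v 4.62 2.152 -3.021
v 4.213 1.341 -2.221
v 2.967 3.179 -2.819
v 2.56 2.368 -2.019
v -2.402 3.611 1.58
v -2.135 4.055 1.276
v -2.018 4.149 2.7
v -2.524 4.156 1.36
v -2.855 4.003 1.548
v -2.974 3.666 1.75
v -2.826 3.304 1.873
v -2.478 3.085 1.858
v -2.095 3.113 1.714
v -1.855 3.374 1.507
v -1.871 3.746 1.334
v 1.553 -3.71 -2.761
v 1.678 -2.925 -1.694
v 1.873 -2.432 -3.738
v 1.997 -1.647 -2.671
v 3.223 -4.073 -2.689
v 3.347 -3.288 -1.622
v 3.542 -2.795 -3.666
v 3.667 -2.01 -2.599
f 2 1 5
f 2 5 3
f 3 5 6
f 3 6 4
f 5 1 7
f 5 7 6
f 6 7 8
f 6 8 4
f 7 1 9
f 7 9 8
f 8 9 10
f 8 10 4
f 9 1 11
f 9 11 10
f 10 11 12
f 10 12 4
f 11 1 13
f 11 13 12
f 12 13 14
f 12 14 4
f 13 1 15
f 13 15 14
f 14 15 16
f 14 16 4
f 15 1 17
f 15 17 16
f 16 17 18
f 16 18 4
f 17 1 19
f 17 19 18
f 18 19 20
f 18 20 4
f 19 1 21
f 19 21 20
f 20 21 22
f 20 22 4
f 21 1 23
f 21 23 22
f 22 23 24
f 22 24 4
f 23 1 2
f 23 2 24
f 24 2 3
f 24 3 4
f 26 25 29
f 26 29 27
f 27 29 30
f 27 30 28
f 29 25 31
f 29 31 30
f 30 31 32
f 30 32 28
f 31 25 33
f 31 33 32
f 32 33 34
f 32 34 28
f 33 25 35
f 33 35 34
f 34 35 36
f 34 36 28
f 35 25 37
f 35 37 36
f 36 37 38
f 36 38 28
f 37 25 39
f 37 39 38
f 38 39 40
f 38 40 28
f 39 25 41
f 39 41 40
f 40 41 42
f 40 42 28
f 41 25 26
f 41 26 42
f 42 26 27
f 42 27 28
f 43 54 48
f 43 48 44
f 43 44 50
f 43 50 53
f 43 53 54
f 44 48 52
f 48 54 47
f 54 53 45
f 53 50 49
f 50 44 51
f 46 52 47
f 46 47 45
f 46 45 49
f 46 49 51
f 46 51 52
f 47 52 48
f 45 47 54
f 49 45 53
f 51 49 50
f 52 51 44
f 56 55 58
f 56 58 57
f 58 55 59
f 58 59 57
f 59 55 60
f 59 60 57
f 60 55 61
f 60 61 57
f 61 55 62
f 61 62 57
f 62 55 63
f 62 63 57
f 63 55 64
f 63 64 57
f 64 55 65
f 64 65 57
f 65 55 56
f 65 56 57
f 67 69 66
f 70 67 66
f 66 69 68
f 68 70 66
f 67 73 69
f 71 67 70
f 71 73 67
f 69 73 68
f 72 70 68
f 68 73 72
f 72 71 70
f 73 71 72



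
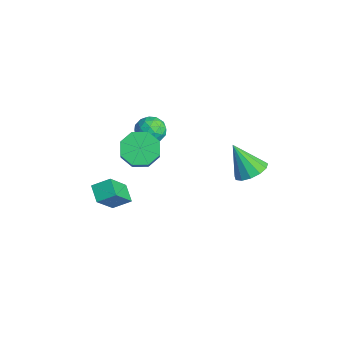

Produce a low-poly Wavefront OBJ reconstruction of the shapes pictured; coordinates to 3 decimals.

v -0.396 -0.698 1.211
v 0.153 -1.207 0.999
v -1.173 -1.173 0.341
v -0.624 -1.682 0.129
v -0.97 -1.749 0.823
v -0.49 -1.456 1.36
v -0.53 -0.924 -0.02
v -0.05 -0.631 0.517
v 0.07 -1.347 0.238
v -0.202 -1.857 0.759
v -0.818 -0.523 0.581
v -1.09 -1.033 1.102
v -0.054 -0.911 1.181
v -0.966 -1.469 0.159
v -1.17 -1.509 0.566
v -0.847 -1.808 0.442
v -0.431 -1.057 1.394
v -0.109 -1.356 1.269
v -0.769 -1.675 1.166
v -0.911 -1.024 0.071
v -0.589 -1.323 -0.054
v -0.173 -0.572 0.898
v 0.15 -0.871 0.774
v -0.251 -0.705 0.174
v 0.22 -1.292 0.609
v -0.236 -1.571 0.098
v -0.181 -1.126 0.01
v 0.101 -0.954 0.326
v 0.061 -1.592 0.916
v -0.396 -1.871 0.404
v -0.599 -1.911 0.812
v -0.317 -1.738 1.128
v 0.012 -1.674 0.468
v -0.624 -0.509 0.936
v -1.081 -0.788 0.424
v -0.703 -0.642 0.212
v -0.421 -0.469 0.528
v -0.784 -0.809 1.242
v -1.24 -1.088 0.731
v -1.121 -1.426 1.014
v -0.839 -1.254 1.33
v -1.032 -0.706 0.872
v 0.261 -1.962 0.086
v 0.96 -1.834 -0.514
v 1.959 -2.191 0.575
v 1.259 -2.318 1.174
v 0.79 -1.239 -0.163
v 1.789 -1.595 0.925
v 0.31 -1.067 0.333
v 1.309 -1.423 1.422
v -0.199 -1.419 0.685
v 0.8 -1.775 1.774
v -0.439 -2.089 0.685
v 0.56 -2.446 1.774
v -0.269 -2.685 0.335
v 0.73 -3.041 1.423
v 0.211 -2.857 -0.162
v 1.21 -3.213 0.927
v 0.72 -2.505 -0.514
v 1.719 -2.861 0.575
v -0.507 -3.294 -3.095
v 0.132 -4.242 -1.783
v -0.235 -2.481 -2.64
v 0.404 -3.429 -1.328
v 0.336 -3.331 -3.532
v 0.975 -4.279 -2.22
v 0.608 -2.518 -3.077
v 1.247 -3.466 -1.765
v 2.571 2.406 -0.839
v 3.304 2.512 -0.441
v 1.869 1.794 0.619
v 3.063 2.916 -0.387
v 2.667 3.158 -0.477
v 2.24 3.162 -0.681
v 1.918 2.926 -0.935
v 1.804 2.524 -1.159
v 1.933 2.086 -1.281
v 2.265 1.749 -1.263
v 2.694 1.621 -1.11
v 3.085 1.742 -0.87
v 3.312 2.074 -0.621
f 1 38 17
f 38 12 41
f 17 41 6
f 38 41 17
f 1 17 13
f 17 6 18
f 13 18 2
f 17 18 13
f 1 13 22
f 13 2 23
f 22 23 8
f 13 23 22
f 1 22 34
f 22 8 37
f 34 37 11
f 22 37 34
f 1 34 38
f 34 11 42
f 38 42 12
f 34 42 38
f 2 18 29
f 18 6 32
f 29 32 10
f 18 32 29
f 6 41 19
f 41 12 40
f 19 40 5
f 41 40 19
f 12 42 39
f 42 11 35
f 39 35 3
f 42 35 39
f 11 37 36
f 37 8 24
f 36 24 7
f 37 24 36
f 8 23 28
f 23 2 25
f 28 25 9
f 23 25 28
f 4 30 16
f 30 10 31
f 16 31 5
f 30 31 16
f 4 16 14
f 16 5 15
f 14 15 3
f 16 15 14
f 4 14 21
f 14 3 20
f 21 20 7
f 14 20 21
f 4 21 26
f 21 7 27
f 26 27 9
f 21 27 26
f 4 26 30
f 26 9 33
f 30 33 10
f 26 33 30
f 5 31 19
f 31 10 32
f 19 32 6
f 31 32 19
f 3 15 39
f 15 5 40
f 39 40 12
f 15 40 39
f 7 20 36
f 20 3 35
f 36 35 11
f 20 35 36
f 9 27 28
f 27 7 24
f 28 24 8
f 27 24 28
f 10 33 29
f 33 9 25
f 29 25 2
f 33 25 29
f 44 43 47
f 44 47 45
f 45 47 48
f 45 48 46
f 47 43 49
f 47 49 48
f 48 49 50
f 48 50 46
f 49 43 51
f 49 51 50
f 50 51 52
f 50 52 46
f 51 43 53
f 51 53 52
f 52 53 54
f 52 54 46
f 53 43 55
f 53 55 54
f 54 55 56
f 54 56 46
f 55 43 57
f 55 57 56
f 56 57 58
f 56 58 46
f 57 43 59
f 57 59 58
f 58 59 60
f 58 60 46
f 59 43 44
f 59 44 60
f 60 44 45
f 60 45 46
f 62 64 61
f 65 62 61
f 61 64 63
f 63 65 61
f 62 68 64
f 66 62 65
f 66 68 62
f 64 68 63
f 67 65 63
f 63 68 67
f 67 66 65
f 68 66 67
f 70 69 72
f 70 72 71
f 72 69 73
f 72 73 71
f 73 69 74
f 73 74 71
f 74 69 75
f 74 75 71
f 75 69 76
f 75 76 71
f 76 69 77
f 76 77 71
f 77 69 78
f 77 78 71
f 78 69 79
f 78 79 71
f 79 69 80
f 79 80 71
f 80 69 81
f 80 81 71
f 81 69 70
f 81 70 71



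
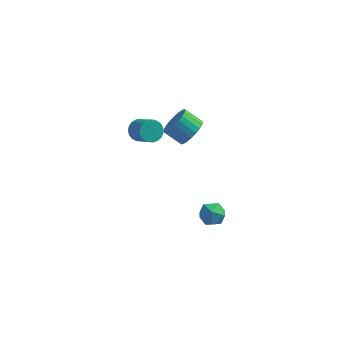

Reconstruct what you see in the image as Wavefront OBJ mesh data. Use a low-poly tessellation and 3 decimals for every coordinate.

v 1.824 3.237 -2.833
v 2.295 2.945 -2.074
v 1.306 3.191 -1.367
v 0.836 3.483 -2.127
v 2.38 3.301 -2.078
v 1.392 3.547 -1.371
v 2.381 3.648 -2.197
v 1.393 3.894 -1.491
v 2.297 3.932 -2.414
v 1.309 4.178 -1.707
v 2.142 4.111 -2.694
v 1.153 4.357 -1.987
v 1.938 4.156 -2.995
v 0.949 4.402 -2.288
v 1.716 4.061 -3.272
v 0.728 4.308 -2.565
v 1.511 3.841 -3.482
v 0.523 4.087 -2.775
v 1.354 3.529 -3.593
v 0.365 3.775 -2.886
v 1.268 3.173 -3.589
v 0.28 3.419 -2.882
v 1.267 2.826 -3.469
v 0.279 3.072 -2.763
v 1.351 2.542 -3.253
v 0.363 2.788 -2.546
v 1.507 2.363 -2.973
v 0.518 2.609 -2.266
v 1.711 2.318 -2.672
v 0.722 2.564 -1.965
v 1.932 2.412 -2.395
v 0.944 2.659 -1.688
v 2.137 2.633 -2.185
v 1.149 2.879 -1.478
v 4.102 -3.387 -1.629
v 4.491 -3.985 -1.988
v 3.129 -3.515 -2.472
v 3.518 -4.113 -2.831
v 3.223 -4.213 -2.095
v 3.824 -4.134 -1.574
v 3.796 -3.366 -2.886
v 4.397 -3.287 -2.365
v 4.302 -3.972 -2.765
v 3.948 -4.496 -2.276
v 3.672 -3.004 -2.184
v 3.318 -3.528 -1.695
v -1.049 3.305 -3.097
v -0.513 3.281 -3.577
v 0.266 2.45 -2.663
v -0.271 2.475 -2.183
v -0.442 3.523 -3.416
v 0.337 2.693 -2.502
v -0.476 3.728 -3.201
v 0.303 2.898 -2.287
v -0.609 3.86 -2.967
v 0.169 3.03 -2.054
v -0.819 3.896 -2.756
v -0.04 3.066 -1.843
v -1.068 3.83 -2.604
v -0.289 2.999 -1.69
v -1.314 3.673 -2.537
v -0.535 2.842 -1.623
v -1.514 3.452 -2.567
v -0.735 2.622 -1.653
v -1.634 3.207 -2.689
v -0.855 2.376 -1.775
v -1.653 2.978 -2.881
v -0.874 2.147 -1.967
v -1.567 2.805 -3.11
v -0.789 1.975 -2.196
v -1.392 2.72 -3.337
v -0.613 1.889 -2.423
v -1.158 2.735 -3.523
v -0.379 1.904 -2.609
v -0.905 2.849 -3.635
v -0.126 2.018 -2.721
v -0.677 3.042 -3.654
v 0.102 2.211 -2.74
f 2 1 5
f 2 5 3
f 3 5 6
f 3 6 4
f 5 1 7
f 5 7 6
f 6 7 8
f 6 8 4
f 7 1 9
f 7 9 8
f 8 9 10
f 8 10 4
f 9 1 11
f 9 11 10
f 10 11 12
f 10 12 4
f 11 1 13
f 11 13 12
f 12 13 14
f 12 14 4
f 13 1 15
f 13 15 14
f 14 15 16
f 14 16 4
f 15 1 17
f 15 17 16
f 16 17 18
f 16 18 4
f 17 1 19
f 17 19 18
f 18 19 20
f 18 20 4
f 19 1 21
f 19 21 20
f 20 21 22
f 20 22 4
f 21 1 23
f 21 23 22
f 22 23 24
f 22 24 4
f 23 1 25
f 23 25 24
f 24 25 26
f 24 26 4
f 25 1 27
f 25 27 26
f 26 27 28
f 26 28 4
f 27 1 29
f 27 29 28
f 28 29 30
f 28 30 4
f 29 1 31
f 29 31 30
f 30 31 32
f 30 32 4
f 31 1 33
f 31 33 32
f 32 33 34
f 32 34 4
f 33 1 2
f 33 2 34
f 34 2 3
f 34 3 4
f 35 46 40
f 35 40 36
f 35 36 42
f 35 42 45
f 35 45 46
f 36 40 44
f 40 46 39
f 46 45 37
f 45 42 41
f 42 36 43
f 38 44 39
f 38 39 37
f 38 37 41
f 38 41 43
f 38 43 44
f 39 44 40
f 37 39 46
f 41 37 45
f 43 41 42
f 44 43 36
f 48 47 51
f 48 51 49
f 49 51 52
f 49 52 50
f 51 47 53
f 51 53 52
f 52 53 54
f 52 54 50
f 53 47 55
f 53 55 54
f 54 55 56
f 54 56 50
f 55 47 57
f 55 57 56
f 56 57 58
f 56 58 50
f 57 47 59
f 57 59 58
f 58 59 60
f 58 60 50
f 59 47 61
f 59 61 60
f 60 61 62
f 60 62 50
f 61 47 63
f 61 63 62
f 62 63 64
f 62 64 50
f 63 47 65
f 63 65 64
f 64 65 66
f 64 66 50
f 65 47 67
f 65 67 66
f 66 67 68
f 66 68 50
f 67 47 69
f 67 69 68
f 68 69 70
f 68 70 50
f 69 47 71
f 69 71 70
f 70 71 72
f 70 72 50
f 71 47 73
f 71 73 72
f 72 73 74
f 72 74 50
f 73 47 75
f 73 75 74
f 74 75 76
f 74 76 50
f 75 47 77
f 75 77 76
f 76 77 78
f 76 78 50
f 77 47 48
f 77 48 78
f 78 48 49
f 78 49 50



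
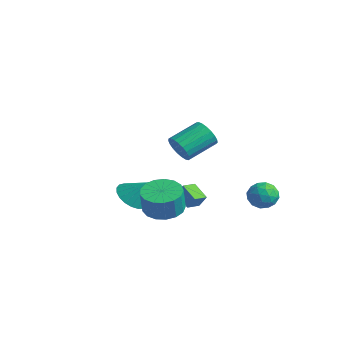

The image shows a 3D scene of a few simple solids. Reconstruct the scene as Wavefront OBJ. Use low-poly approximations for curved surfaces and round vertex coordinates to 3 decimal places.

v 3.288 -2.19 -0.66
v 4.361 -2.235 -0.844
v 4.586 -2.536 0.536
v 3.512 -2.49 0.72
v 4.276 -1.735 -0.722
v 4.501 -2.036 0.658
v 3.965 -1.339 -0.585
v 4.19 -1.64 0.795
v 3.499 -1.138 -0.465
v 3.723 -1.439 0.915
v 2.984 -1.178 -0.39
v 3.209 -1.479 0.99
v 2.539 -1.45 -0.377
v 2.763 -1.751 1.003
v 2.265 -1.891 -0.429
v 2.49 -2.192 0.951
v 2.226 -2.401 -0.533
v 2.45 -2.701 0.847
v 2.43 -2.862 -0.667
v 2.654 -3.163 0.713
v 2.83 -3.169 -0.799
v 3.055 -3.47 0.581
v 3.335 -3.252 -0.899
v 3.56 -3.553 0.481
v 3.83 -3.091 -0.945
v 4.054 -3.392 0.435
v 4.2 -2.724 -0.925
v 4.424 -3.025 0.455
v 3.674 4.506 -1.55
v 4.345 4.186 -2.064
v 3.535 3.194 -0.916
v 4.206 2.874 -1.43
v 4.382 3.481 -0.783
v 4.468 4.291 -1.175
v 3.412 3.089 -1.805
v 3.498 3.899 -2.197
v 4.183 3.31 -2.222
v 4.783 3.552 -1.59
v 3.097 3.828 -1.39
v 3.697 4.07 -0.758
v 4.022 4.461 -1.863
v 3.858 2.919 -1.117
v 3.962 3.276 -0.737
v 4.356 3.087 -1.039
v 4.094 4.523 -1.34
v 4.489 4.334 -1.642
v 4.51 3.92 -0.889
v 3.391 3.046 -1.338
v 3.786 2.857 -1.64
v 3.524 4.293 -1.941
v 3.918 4.104 -2.243
v 3.37 3.46 -2.091
v 4.321 3.758 -2.258
v 4.239 2.987 -1.885
v 3.773 3.113 -2.106
v 3.823 3.59 -2.336
v 4.674 3.9 -1.886
v 4.592 3.129 -1.514
v 4.695 3.486 -1.133
v 4.746 3.962 -1.363
v 4.578 3.386 -1.979
v 3.288 4.251 -1.466
v 3.206 3.48 -1.094
v 3.134 3.418 -1.617
v 3.185 3.894 -1.847
v 3.641 4.393 -1.095
v 3.559 3.622 -0.722
v 4.057 3.79 -0.644
v 4.107 4.267 -0.874
v 3.302 3.994 -1.001
v -2.368 -0.061 -3.124
v -1.46 -0.367 -3.577
v -1.572 0.481 -1.896
v -1.505 0.044 -3.73
v -1.699 0.437 -3.778
v -2.008 0.743 -3.713
v -2.38 0.911 -3.546
v -2.75 0.91 -3.306
v -3.054 0.742 -3.034
v -3.239 0.434 -2.778
v -3.273 0.041 -2.582
v -3.151 -0.37 -2.479
v -2.894 -0.727 -2.488
v -2.545 -0.97 -2.607
v -2.166 -1.055 -2.815
v -1.822 -0.969 -3.076
v -1.572 -0.725 -3.346
v 3.208 -1.187 3.14
v 3.661 -0.941 2.478
v 3.786 0.713 3.177
v 3.332 0.467 3.84
v 3.336 -0.872 2.372
v 3.46 0.782 3.072
v 2.988 -0.857 2.4
v 3.112 0.797 3.099
v 2.678 -0.899 2.555
v 2.803 0.754 3.255
v 2.46 -0.992 2.812
v 2.584 0.662 3.511
v 2.371 -1.117 3.125
v 2.495 0.536 3.825
v 2.426 -1.255 3.441
v 2.551 0.398 4.141
v 2.617 -1.381 3.705
v 2.742 0.272 4.405
v 2.91 -1.474 3.871
v 3.035 0.18 4.571
v 3.255 -1.517 3.911
v 3.379 0.137 4.611
v 3.591 -1.502 3.818
v 3.716 0.151 4.517
v 3.861 -1.434 3.607
v 3.986 0.22 4.307
v 4.018 -1.322 3.316
v 4.143 0.332 4.015
v 4.035 -1.187 2.994
v 4.16 0.466 3.694
v 3.909 -1.052 2.697
v 4.033 0.601 3.397
v -0.417 2.121 -3.864
v -1.483 2.144 -3.314
v -0.493 2.979 -4.046
v -1.559 3.002 -3.497
v -0.021 2.318 -3.103
v -1.087 2.341 -2.554
v -0.097 3.176 -3.286
v -1.163 3.199 -2.736
f 2 1 5
f 2 5 3
f 3 5 6
f 3 6 4
f 5 1 7
f 5 7 6
f 6 7 8
f 6 8 4
f 7 1 9
f 7 9 8
f 8 9 10
f 8 10 4
f 9 1 11
f 9 11 10
f 10 11 12
f 10 12 4
f 11 1 13
f 11 13 12
f 12 13 14
f 12 14 4
f 13 1 15
f 13 15 14
f 14 15 16
f 14 16 4
f 15 1 17
f 15 17 16
f 16 17 18
f 16 18 4
f 17 1 19
f 17 19 18
f 18 19 20
f 18 20 4
f 19 1 21
f 19 21 20
f 20 21 22
f 20 22 4
f 21 1 23
f 21 23 22
f 22 23 24
f 22 24 4
f 23 1 25
f 23 25 24
f 24 25 26
f 24 26 4
f 25 1 27
f 25 27 26
f 26 27 28
f 26 28 4
f 27 1 2
f 27 2 28
f 28 2 3
f 28 3 4
f 29 66 45
f 66 40 69
f 45 69 34
f 66 69 45
f 29 45 41
f 45 34 46
f 41 46 30
f 45 46 41
f 29 41 50
f 41 30 51
f 50 51 36
f 41 51 50
f 29 50 62
f 50 36 65
f 62 65 39
f 50 65 62
f 29 62 66
f 62 39 70
f 66 70 40
f 62 70 66
f 30 46 57
f 46 34 60
f 57 60 38
f 46 60 57
f 34 69 47
f 69 40 68
f 47 68 33
f 69 68 47
f 40 70 67
f 70 39 63
f 67 63 31
f 70 63 67
f 39 65 64
f 65 36 52
f 64 52 35
f 65 52 64
f 36 51 56
f 51 30 53
f 56 53 37
f 51 53 56
f 32 58 44
f 58 38 59
f 44 59 33
f 58 59 44
f 32 44 42
f 44 33 43
f 42 43 31
f 44 43 42
f 32 42 49
f 42 31 48
f 49 48 35
f 42 48 49
f 32 49 54
f 49 35 55
f 54 55 37
f 49 55 54
f 32 54 58
f 54 37 61
f 58 61 38
f 54 61 58
f 33 59 47
f 59 38 60
f 47 60 34
f 59 60 47
f 31 43 67
f 43 33 68
f 67 68 40
f 43 68 67
f 35 48 64
f 48 31 63
f 64 63 39
f 48 63 64
f 37 55 56
f 55 35 52
f 56 52 36
f 55 52 56
f 38 61 57
f 61 37 53
f 57 53 30
f 61 53 57
f 72 71 74
f 72 74 73
f 74 71 75
f 74 75 73
f 75 71 76
f 75 76 73
f 76 71 77
f 76 77 73
f 77 71 78
f 77 78 73
f 78 71 79
f 78 79 73
f 79 71 80
f 79 80 73
f 80 71 81
f 80 81 73
f 81 71 82
f 81 82 73
f 82 71 83
f 82 83 73
f 83 71 84
f 83 84 73
f 84 71 85
f 84 85 73
f 85 71 86
f 85 86 73
f 86 71 87
f 86 87 73
f 87 71 72
f 87 72 73
f 89 88 92
f 89 92 90
f 90 92 93
f 90 93 91
f 92 88 94
f 92 94 93
f 93 94 95
f 93 95 91
f 94 88 96
f 94 96 95
f 95 96 97
f 95 97 91
f 96 88 98
f 96 98 97
f 97 98 99
f 97 99 91
f 98 88 100
f 98 100 99
f 99 100 101
f 99 101 91
f 100 88 102
f 100 102 101
f 101 102 103
f 101 103 91
f 102 88 104
f 102 104 103
f 103 104 105
f 103 105 91
f 104 88 106
f 104 106 105
f 105 106 107
f 105 107 91
f 106 88 108
f 106 108 107
f 107 108 109
f 107 109 91
f 108 88 110
f 108 110 109
f 109 110 111
f 109 111 91
f 110 88 112
f 110 112 111
f 111 112 113
f 111 113 91
f 112 88 114
f 112 114 113
f 113 114 115
f 113 115 91
f 114 88 116
f 114 116 115
f 115 116 117
f 115 117 91
f 116 88 118
f 116 118 117
f 117 118 119
f 117 119 91
f 118 88 89
f 118 89 119
f 119 89 90
f 119 90 91
f 121 123 120
f 124 121 120
f 120 123 122
f 122 124 120
f 121 127 123
f 125 121 124
f 125 127 121
f 123 127 122
f 126 124 122
f 122 127 126
f 126 125 124
f 127 125 126



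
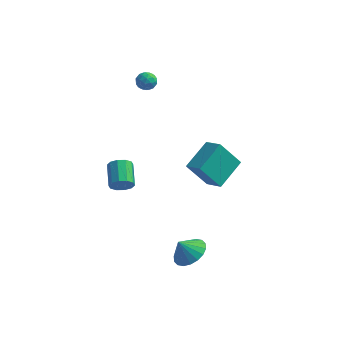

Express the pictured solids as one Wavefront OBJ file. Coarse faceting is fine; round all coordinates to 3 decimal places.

v 2.11 -1.591 0.988
v 2.517 -1.126 1.032
v 1.47 -1.109 1.812
v 2.354 -1.037 0.853
v 2.149 -1.045 0.698
v 1.936 -1.147 0.592
v 1.754 -1.325 0.556
v 1.634 -1.55 0.593
v 1.596 -1.782 0.699
v 1.646 -1.981 0.855
v 1.777 -2.112 1.034
v 1.966 -2.154 1.205
v 2.18 -2.098 1.338
v 2.381 -1.955 1.411
v 2.536 -1.748 1.41
v 2.617 -1.515 1.337
v 2.61 -1.295 1.203
v -3.675 -0.846 -1.814
v -3.309 -0.971 -1.196
v -3.858 0.342 -0.607
v -4.225 0.466 -1.226
v -3.041 -0.735 -1.471
v -3.59 0.578 -0.882
v -3.015 -0.541 -1.878
v -3.565 0.771 -1.289
v -3.242 -0.465 -2.261
v -3.791 0.848 -1.672
v -3.634 -0.534 -2.473
v -4.183 0.779 -1.884
v -4.042 -0.722 -2.433
v -4.591 0.591 -1.844
v -4.31 -0.958 -2.158
v -4.859 0.355 -1.569
v -4.335 -1.151 -1.751
v -4.885 0.161 -1.162
v -4.109 -1.228 -1.368
v -4.658 0.085 -0.779
v -3.717 -1.159 -1.156
v -4.266 0.154 -0.567
v 1.797 -4.033 3.926
v 2.381 -2.367 4.706
v 0.867 -3.455 3.389
v 1.451 -1.789 4.169
v 2.849 -3.711 2.451
v 3.433 -2.045 3.231
v 1.919 -3.133 1.914
v 2.503 -1.467 2.694
v -3.791 4.055 3.557
v -3.354 3.977 4.035
v -4.006 3.023 3.585
v -3.569 2.945 4.063
v -4.123 3.269 4.178
v -3.99 3.907 4.16
v -3.37 3.093 3.46
v -3.237 3.731 3.442
v -3.094 3.382 3.974
v -3.559 3.491 4.418
v -3.801 3.509 3.202
v -4.266 3.618 3.646
v -3.554 4.107 3.794
v -3.806 2.893 3.826
v -4.132 3.084 3.894
v -3.875 3.038 4.175
v -3.927 4.066 3.868
v -3.67 4.02 4.148
v -4.122 3.604 4.232
v -3.69 2.98 3.472
v -3.433 2.934 3.752
v -3.485 3.962 3.445
v -3.228 3.916 3.726
v -3.238 3.396 3.388
v -3.144 3.711 4.038
v -3.27 3.104 4.055
v -3.154 3.191 3.7
v -3.075 3.566 3.69
v -3.417 3.775 4.299
v -3.543 3.168 4.316
v -3.869 3.359 4.384
v -3.791 3.734 4.373
v -3.264 3.426 4.264
v -3.817 3.832 3.304
v -3.943 3.225 3.321
v -3.569 3.266 3.247
v -3.491 3.641 3.236
v -4.09 3.896 3.565
v -4.216 3.289 3.582
v -4.285 3.434 3.93
v -4.206 3.809 3.92
v -4.096 3.574 3.356
v 1.132 -3.564 -3.887
v 1.853 -3.058 -3.334
v 0.548 -3.796 -2.913
v 1.549 -2.724 -3.437
v 1.163 -2.557 -3.629
v 0.77 -2.589 -3.872
v 0.45 -2.814 -4.118
v 0.264 -3.188 -4.319
v 0.251 -3.636 -4.434
v 0.412 -4.07 -4.441
v 0.716 -4.403 -4.338
v 1.102 -4.571 -4.146
v 1.494 -4.539 -3.902
v 1.815 -4.313 -3.656
v 2.001 -3.94 -3.456
v 2.014 -3.492 -3.341
f 2 1 4
f 2 4 3
f 4 1 5
f 4 5 3
f 5 1 6
f 5 6 3
f 6 1 7
f 6 7 3
f 7 1 8
f 7 8 3
f 8 1 9
f 8 9 3
f 9 1 10
f 9 10 3
f 10 1 11
f 10 11 3
f 11 1 12
f 11 12 3
f 12 1 13
f 12 13 3
f 13 1 14
f 13 14 3
f 14 1 15
f 14 15 3
f 15 1 16
f 15 16 3
f 16 1 17
f 16 17 3
f 17 1 2
f 17 2 3
f 19 18 22
f 19 22 20
f 20 22 23
f 20 23 21
f 22 18 24
f 22 24 23
f 23 24 25
f 23 25 21
f 24 18 26
f 24 26 25
f 25 26 27
f 25 27 21
f 26 18 28
f 26 28 27
f 27 28 29
f 27 29 21
f 28 18 30
f 28 30 29
f 29 30 31
f 29 31 21
f 30 18 32
f 30 32 31
f 31 32 33
f 31 33 21
f 32 18 34
f 32 34 33
f 33 34 35
f 33 35 21
f 34 18 36
f 34 36 35
f 35 36 37
f 35 37 21
f 36 18 38
f 36 38 37
f 37 38 39
f 37 39 21
f 38 18 19
f 38 19 39
f 39 19 20
f 39 20 21
f 41 43 40
f 44 41 40
f 40 43 42
f 42 44 40
f 41 47 43
f 45 41 44
f 45 47 41
f 43 47 42
f 46 44 42
f 42 47 46
f 46 45 44
f 47 45 46
f 48 85 64
f 85 59 88
f 64 88 53
f 85 88 64
f 48 64 60
f 64 53 65
f 60 65 49
f 64 65 60
f 48 60 69
f 60 49 70
f 69 70 55
f 60 70 69
f 48 69 81
f 69 55 84
f 81 84 58
f 69 84 81
f 48 81 85
f 81 58 89
f 85 89 59
f 81 89 85
f 49 65 76
f 65 53 79
f 76 79 57
f 65 79 76
f 53 88 66
f 88 59 87
f 66 87 52
f 88 87 66
f 59 89 86
f 89 58 82
f 86 82 50
f 89 82 86
f 58 84 83
f 84 55 71
f 83 71 54
f 84 71 83
f 55 70 75
f 70 49 72
f 75 72 56
f 70 72 75
f 51 77 63
f 77 57 78
f 63 78 52
f 77 78 63
f 51 63 61
f 63 52 62
f 61 62 50
f 63 62 61
f 51 61 68
f 61 50 67
f 68 67 54
f 61 67 68
f 51 68 73
f 68 54 74
f 73 74 56
f 68 74 73
f 51 73 77
f 73 56 80
f 77 80 57
f 73 80 77
f 52 78 66
f 78 57 79
f 66 79 53
f 78 79 66
f 50 62 86
f 62 52 87
f 86 87 59
f 62 87 86
f 54 67 83
f 67 50 82
f 83 82 58
f 67 82 83
f 56 74 75
f 74 54 71
f 75 71 55
f 74 71 75
f 57 80 76
f 80 56 72
f 76 72 49
f 80 72 76
f 91 90 93
f 91 93 92
f 93 90 94
f 93 94 92
f 94 90 95
f 94 95 92
f 95 90 96
f 95 96 92
f 96 90 97
f 96 97 92
f 97 90 98
f 97 98 92
f 98 90 99
f 98 99 92
f 99 90 100
f 99 100 92
f 100 90 101
f 100 101 92
f 101 90 102
f 101 102 92
f 102 90 103
f 102 103 92
f 103 90 104
f 103 104 92
f 104 90 105
f 104 105 92
f 105 90 91
f 105 91 92



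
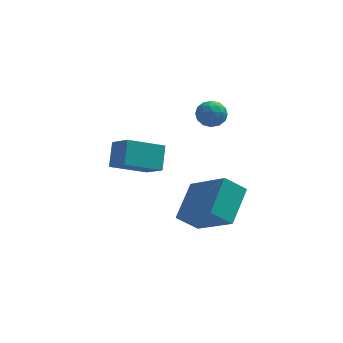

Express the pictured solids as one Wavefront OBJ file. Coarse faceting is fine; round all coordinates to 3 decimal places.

v 1.712 -0.198 -0.746
v 0.893 -0.37 -0.032
v 2.202 1.25 0.165
v 1.382 1.078 0.879
v 3.038 -1.418 0.481
v 2.218 -1.59 1.195
v 3.527 0.03 1.392
v 2.708 -0.142 2.106
v -1.254 2.571 0.874
v -1.189 3.406 1.761
v -1.925 3.311 0.227
v -1.86 4.146 1.114
v 0.18 3.234 0.146
v 0.245 4.069 1.033
v -0.491 3.974 -0.501
v -0.426 4.809 0.386
v 1.5 4.028 3.333
v 2.072 4.32 3.532
v 2.048 3.48 2.568
v 2.62 3.772 2.767
v 2.314 3.324 3.166
v 1.976 3.663 3.639
v 2.144 4.137 2.461
v 1.806 4.476 2.934
v 2.47 4.388 2.994
v 2.576 3.886 3.429
v 1.544 3.914 2.671
v 1.65 3.412 3.106
v 1.738 4.222 3.5
v 2.382 3.578 2.6
v 2.202 3.314 2.834
v 2.539 3.487 2.952
v 1.682 3.836 3.562
v 2.018 4.008 3.679
v 2.16 3.422 3.464
v 2.102 3.792 2.421
v 2.438 3.964 2.538
v 1.581 4.313 3.148
v 1.918 4.486 3.266
v 1.96 4.378 2.636
v 2.308 4.434 3.301
v 2.63 4.112 2.851
v 2.35 4.326 2.671
v 2.152 4.525 2.949
v 2.37 4.139 3.556
v 2.692 3.817 3.106
v 2.513 3.553 3.341
v 2.314 3.752 3.619
v 2.604 4.178 3.24
v 1.428 3.983 2.994
v 1.75 3.661 2.544
v 1.806 4.048 2.481
v 1.607 4.247 2.759
v 1.49 3.688 3.249
v 1.812 3.366 2.799
v 1.968 3.275 3.151
v 1.77 3.474 3.429
v 1.516 3.622 2.86
f 2 4 1
f 5 2 1
f 1 4 3
f 3 5 1
f 2 8 4
f 6 2 5
f 6 8 2
f 4 8 3
f 7 5 3
f 3 8 7
f 7 6 5
f 8 6 7
f 10 12 9
f 13 10 9
f 9 12 11
f 11 13 9
f 10 16 12
f 14 10 13
f 14 16 10
f 12 16 11
f 15 13 11
f 11 16 15
f 15 14 13
f 16 14 15
f 17 54 33
f 54 28 57
f 33 57 22
f 54 57 33
f 17 33 29
f 33 22 34
f 29 34 18
f 33 34 29
f 17 29 38
f 29 18 39
f 38 39 24
f 29 39 38
f 17 38 50
f 38 24 53
f 50 53 27
f 38 53 50
f 17 50 54
f 50 27 58
f 54 58 28
f 50 58 54
f 18 34 45
f 34 22 48
f 45 48 26
f 34 48 45
f 22 57 35
f 57 28 56
f 35 56 21
f 57 56 35
f 28 58 55
f 58 27 51
f 55 51 19
f 58 51 55
f 27 53 52
f 53 24 40
f 52 40 23
f 53 40 52
f 24 39 44
f 39 18 41
f 44 41 25
f 39 41 44
f 20 46 32
f 46 26 47
f 32 47 21
f 46 47 32
f 20 32 30
f 32 21 31
f 30 31 19
f 32 31 30
f 20 30 37
f 30 19 36
f 37 36 23
f 30 36 37
f 20 37 42
f 37 23 43
f 42 43 25
f 37 43 42
f 20 42 46
f 42 25 49
f 46 49 26
f 42 49 46
f 21 47 35
f 47 26 48
f 35 48 22
f 47 48 35
f 19 31 55
f 31 21 56
f 55 56 28
f 31 56 55
f 23 36 52
f 36 19 51
f 52 51 27
f 36 51 52
f 25 43 44
f 43 23 40
f 44 40 24
f 43 40 44
f 26 49 45
f 49 25 41
f 45 41 18
f 49 41 45



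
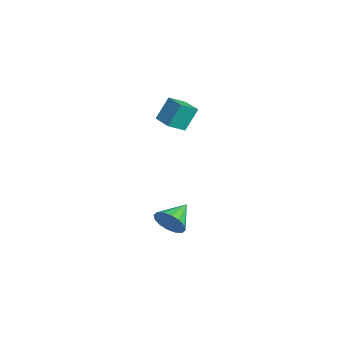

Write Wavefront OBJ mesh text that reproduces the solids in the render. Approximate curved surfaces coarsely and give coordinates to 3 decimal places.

v -4.212 0.501 3.074
v -4.382 1.174 4.336
v -4.497 1.403 2.554
v -4.667 2.077 3.815
v -3.073 0.843 3.045
v -3.243 1.517 4.306
v -3.358 1.746 2.524
v -3.528 2.419 3.786
v -1.826 0.625 -2.872
v -1.342 0.611 -2.114
v -2.774 1.695 -2.248
v -1.144 0.941 -2.377
v -1.128 1.186 -2.773
v -1.3 1.28 -3.195
v -1.612 1.2 -3.532
v -1.982 0.965 -3.691
v -2.31 0.639 -3.631
v -2.508 0.31 -3.368
v -2.523 0.065 -2.972
v -2.351 -0.03 -2.549
v -2.039 0.051 -2.213
v -1.67 0.286 -2.054
f 2 4 1
f 5 2 1
f 1 4 3
f 3 5 1
f 2 8 4
f 6 2 5
f 6 8 2
f 4 8 3
f 7 5 3
f 3 8 7
f 7 6 5
f 8 6 7
f 10 9 12
f 10 12 11
f 12 9 13
f 12 13 11
f 13 9 14
f 13 14 11
f 14 9 15
f 14 15 11
f 15 9 16
f 15 16 11
f 16 9 17
f 16 17 11
f 17 9 18
f 17 18 11
f 18 9 19
f 18 19 11
f 19 9 20
f 19 20 11
f 20 9 21
f 20 21 11
f 21 9 22
f 21 22 11
f 22 9 10
f 22 10 11



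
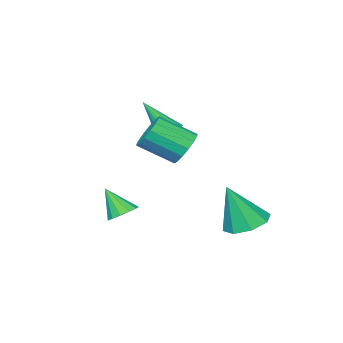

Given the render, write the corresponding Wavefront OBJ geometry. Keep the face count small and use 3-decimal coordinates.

v 3.374 0.263 -0.145
v 3.823 0.18 -0.74
v 4.695 -0.766 0.05
v 4.246 -0.683 0.645
v 3.971 0.481 -0.543
v 4.843 -0.465 0.247
v 3.959 0.723 -0.24
v 4.831 -0.223 0.55
v 3.79 0.842 0.089
v 4.662 -0.104 0.879
v 3.509 0.805 0.355
v 4.382 -0.14 1.145
v 3.193 0.624 0.487
v 4.065 -0.322 1.277
v 2.925 0.346 0.45
v 3.797 -0.6 1.24
v 2.777 0.045 0.253
v 3.649 -0.901 1.043
v 2.789 -0.197 -0.05
v 3.661 -1.143 0.74
v 2.958 -0.316 -0.379
v 3.83 -1.262 0.411
v 3.238 -0.28 -0.645
v 4.111 -1.225 0.145
v 3.555 -0.098 -0.777
v 4.427 -1.044 0.013
v 1.102 0.939 -4.042
v 1.953 1.141 -4.293
v 1.718 0.541 -2.278
v 1.61 1.695 -4.048
v 0.969 1.806 -3.799
v 0.406 1.41 -3.692
v 0.251 0.738 -3.79
v 0.595 0.184 -4.035
v 1.235 0.073 -4.284
v 1.798 0.469 -4.391
v 3.708 -2.597 -3.936
v 4.048 -3.009 -4.272
v 3.932 -3.303 -2.844
v 4.275 -2.761 -4.158
v 4.323 -2.461 -3.974
v 4.175 -2.205 -3.778
v 3.88 -2.072 -3.633
v 3.53 -2.107 -3.583
v 3.237 -2.297 -3.646
v 3.093 -2.582 -3.801
v 3.145 -2.872 -3.999
v 3.376 -3.075 -4.177
v 3.712 -3.126 -4.279
v 0.928 -3.153 -0.745
v 1.227 -2.708 -0.583
v 1.472 -4.027 0.645
v 1.006 -2.67 -0.473
v 0.77 -2.728 -0.416
v 0.566 -2.87 -0.425
v 0.433 -3.068 -0.498
v 0.398 -3.283 -0.619
v 0.468 -3.472 -0.765
v 0.629 -3.598 -0.907
v 0.849 -3.636 -1.018
v 1.085 -3.579 -1.074
v 1.289 -3.437 -1.065
v 1.423 -3.239 -0.993
v 1.458 -3.024 -0.872
v 1.388 -2.835 -0.725
f 2 1 5
f 2 5 3
f 3 5 6
f 3 6 4
f 5 1 7
f 5 7 6
f 6 7 8
f 6 8 4
f 7 1 9
f 7 9 8
f 8 9 10
f 8 10 4
f 9 1 11
f 9 11 10
f 10 11 12
f 10 12 4
f 11 1 13
f 11 13 12
f 12 13 14
f 12 14 4
f 13 1 15
f 13 15 14
f 14 15 16
f 14 16 4
f 15 1 17
f 15 17 16
f 16 17 18
f 16 18 4
f 17 1 19
f 17 19 18
f 18 19 20
f 18 20 4
f 19 1 21
f 19 21 20
f 20 21 22
f 20 22 4
f 21 1 23
f 21 23 22
f 22 23 24
f 22 24 4
f 23 1 25
f 23 25 24
f 24 25 26
f 24 26 4
f 25 1 2
f 25 2 26
f 26 2 3
f 26 3 4
f 28 27 30
f 28 30 29
f 30 27 31
f 30 31 29
f 31 27 32
f 31 32 29
f 32 27 33
f 32 33 29
f 33 27 34
f 33 34 29
f 34 27 35
f 34 35 29
f 35 27 36
f 35 36 29
f 36 27 28
f 36 28 29
f 38 37 40
f 38 40 39
f 40 37 41
f 40 41 39
f 41 37 42
f 41 42 39
f 42 37 43
f 42 43 39
f 43 37 44
f 43 44 39
f 44 37 45
f 44 45 39
f 45 37 46
f 45 46 39
f 46 37 47
f 46 47 39
f 47 37 48
f 47 48 39
f 48 37 49
f 48 49 39
f 49 37 38
f 49 38 39
f 51 50 53
f 51 53 52
f 53 50 54
f 53 54 52
f 54 50 55
f 54 55 52
f 55 50 56
f 55 56 52
f 56 50 57
f 56 57 52
f 57 50 58
f 57 58 52
f 58 50 59
f 58 59 52
f 59 50 60
f 59 60 52
f 60 50 61
f 60 61 52
f 61 50 62
f 61 62 52
f 62 50 63
f 62 63 52
f 63 50 64
f 63 64 52
f 64 50 65
f 64 65 52
f 65 50 51
f 65 51 52

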